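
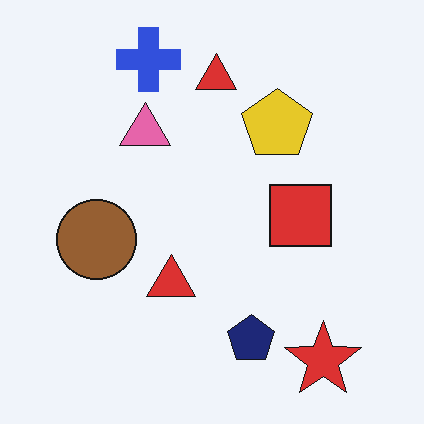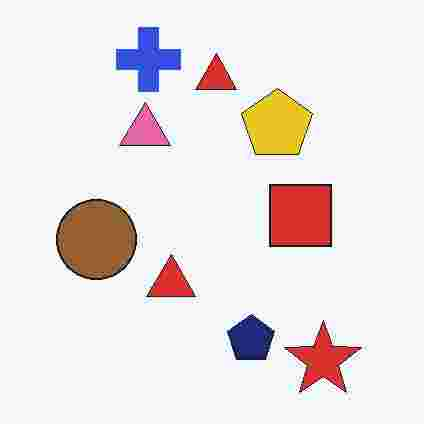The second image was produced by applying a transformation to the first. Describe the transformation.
The second image is the first degraded with heavy JPEG compression.

Blocky 8×8 compression artifacts appear around shape edges and the flat background shows ringing — characteristic JPEG degradation.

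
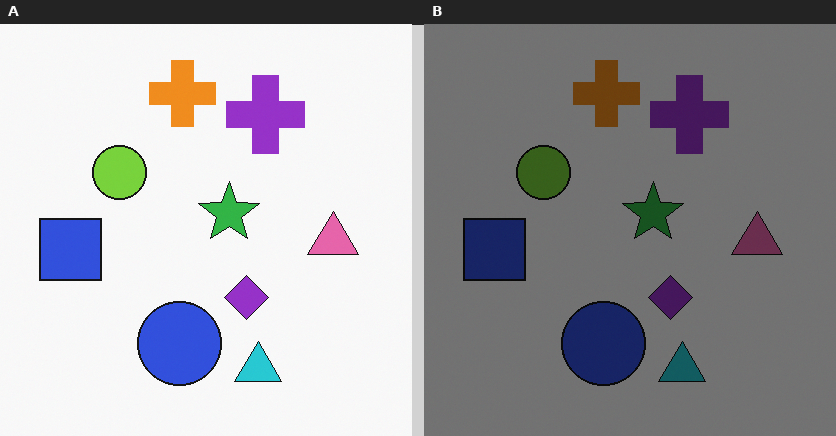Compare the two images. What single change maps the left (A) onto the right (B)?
The transformation is: noticeably darkened.

Every pixel — background and shapes alike — is uniformly darkened.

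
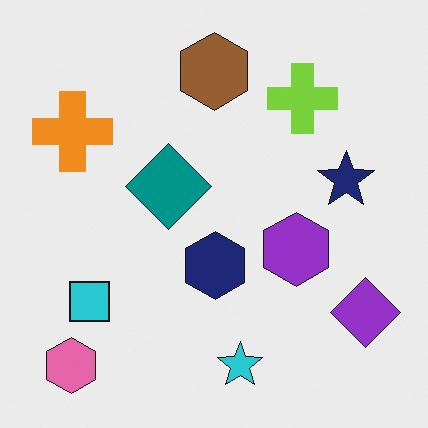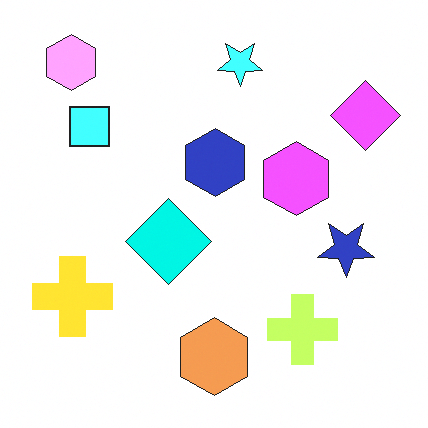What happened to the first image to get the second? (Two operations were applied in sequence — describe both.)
It was brightened a lot, then flipped vertically (top ↔ bottom).

Every pixel — background and shapes alike — is uniformly brightened. The cyan star is in the bottom of the first image and the top of the second — shapes on opposite sides of the horizontal midline have swapped in a mirror flip.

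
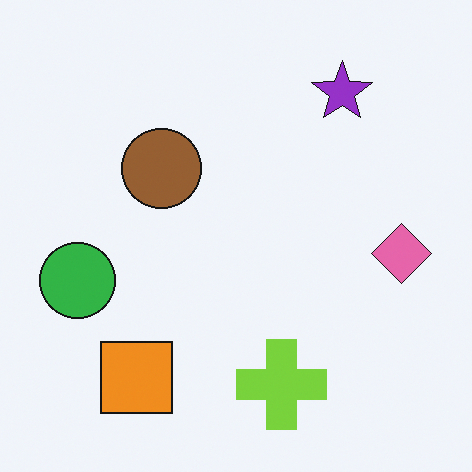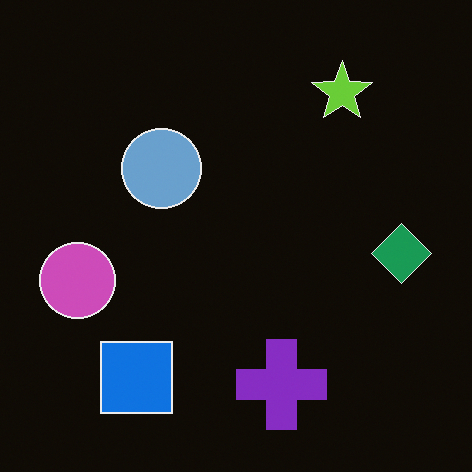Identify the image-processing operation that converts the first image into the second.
The transformation is: color-inverted (negative).

The light background has become dark and every shape's color is its complement — a photographic negative.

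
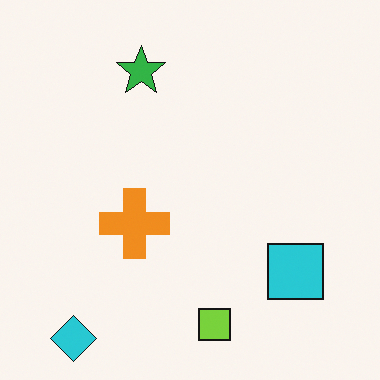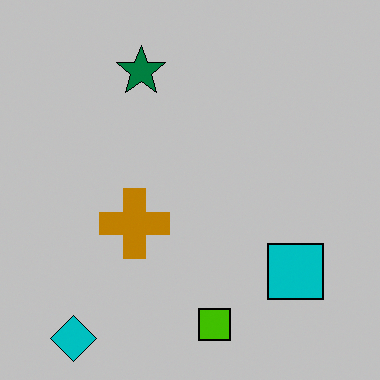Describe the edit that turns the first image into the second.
The transformation is: aggressively posterized.

Each flat color has snapped to a coarser quantized level — most visibly, the near-white background has dropped to a flat grey.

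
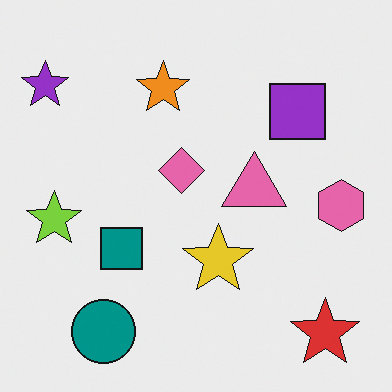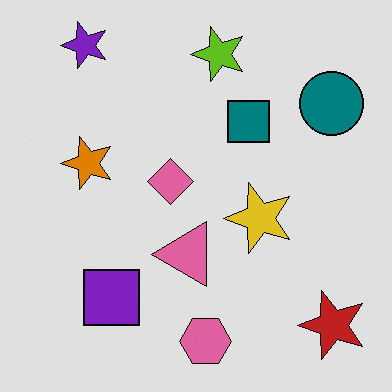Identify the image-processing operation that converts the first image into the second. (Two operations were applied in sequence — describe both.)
This is the original image posterized to a reduced palette, then transposed (reflected across the top-left ↔ bottom-right diagonal).

Each flat color has snapped to a coarser quantized level — most visibly, the near-white background has dropped to a flat grey. Shapes have swapped their row and column positions — what was in the top-right is now in the bottom-left — a diagonal reflection.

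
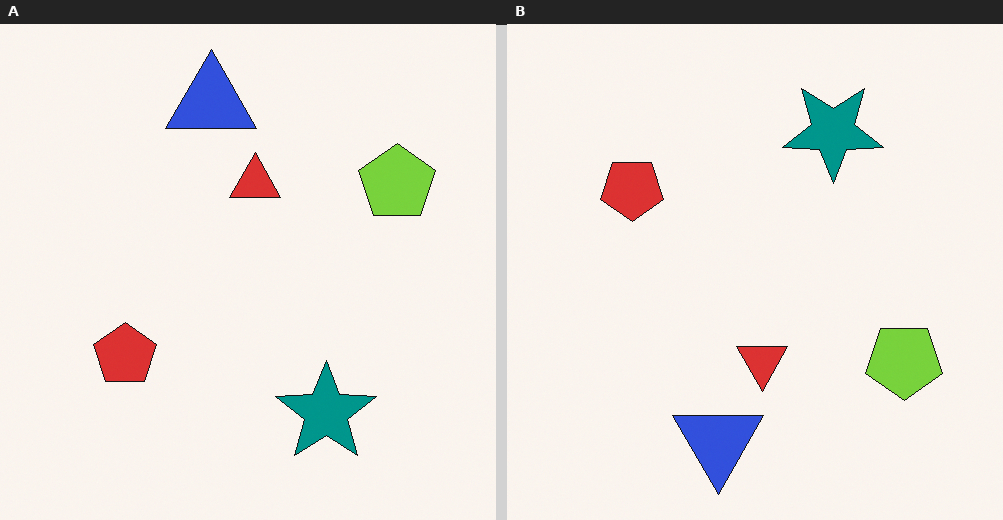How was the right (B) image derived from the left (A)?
The transformation is: flipped vertically (top ↔ bottom).

The blue triangle is in the top of the left (A) image and the bottom of the right (B) — shapes on opposite sides of the horizontal midline have swapped in a mirror flip.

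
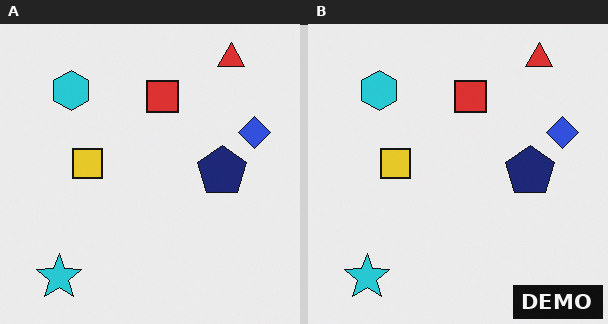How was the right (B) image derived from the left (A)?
The right (B) image is the left (A) watermarked with the text "DEMO" in the lower-right corner.

A dark label reading "DEMO" appears in the lower-right corner.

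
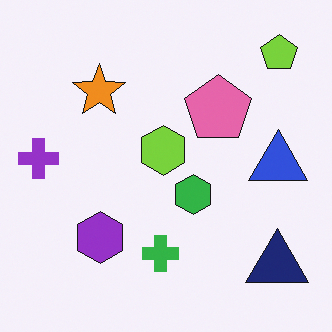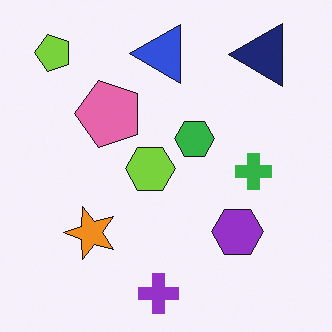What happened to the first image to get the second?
The image was rotated 90° counter-clockwise.

The lime pentagon sits in the top-right of the first image and the top-left of the second — consistent with a whole-image 90° counter-clockwise rotation.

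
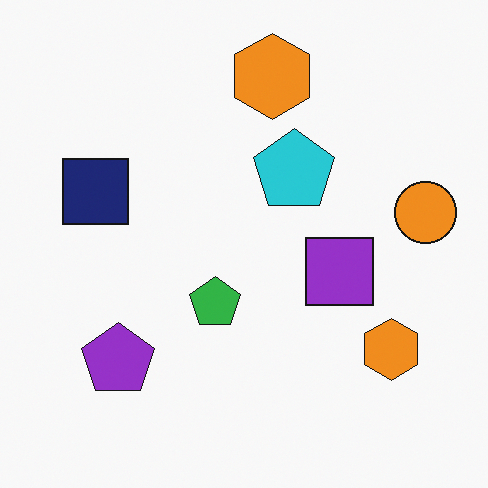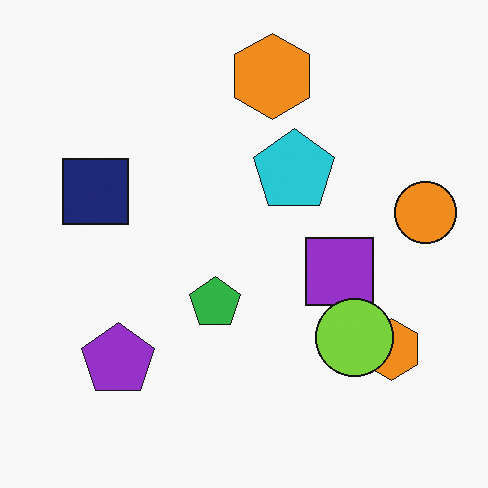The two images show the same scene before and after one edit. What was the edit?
This is the original image overlaid with an additional lime circle.

A lime circle appears in the second image that is absent from the first.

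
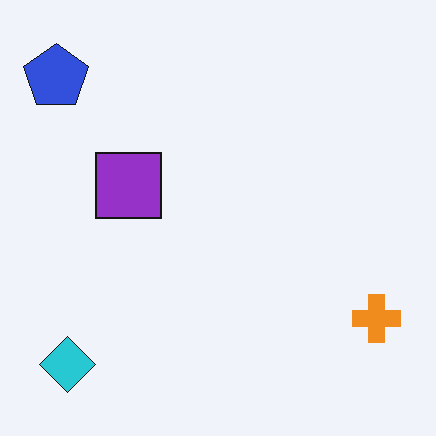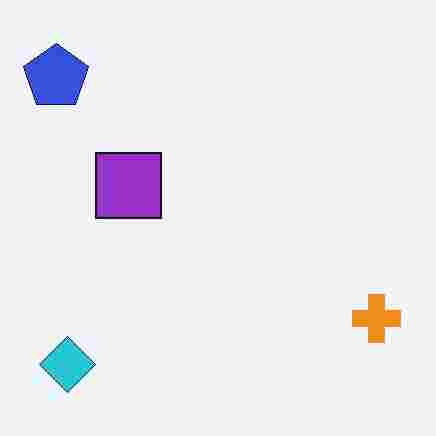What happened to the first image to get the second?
This is the original image heavily JPEG-compressed with obvious blocking artifacts.

Blocky 8×8 compression artifacts appear around shape edges and the flat background shows ringing — characteristic JPEG degradation.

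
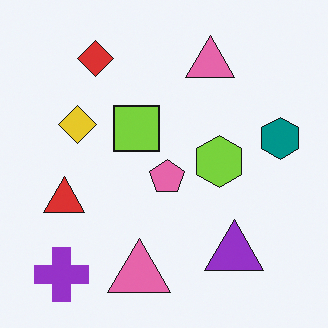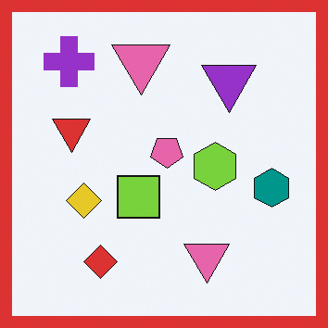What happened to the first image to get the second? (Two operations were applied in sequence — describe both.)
Flipped vertically (top ↔ bottom), then framed with a red border.

The purple cross is in the bottom-left of the first image and the top-left of the second — shapes on opposite sides of the horizontal midline have swapped in a mirror flip. A solid red frame runs around the edge of the second image, with the content slightly shrunk inside it.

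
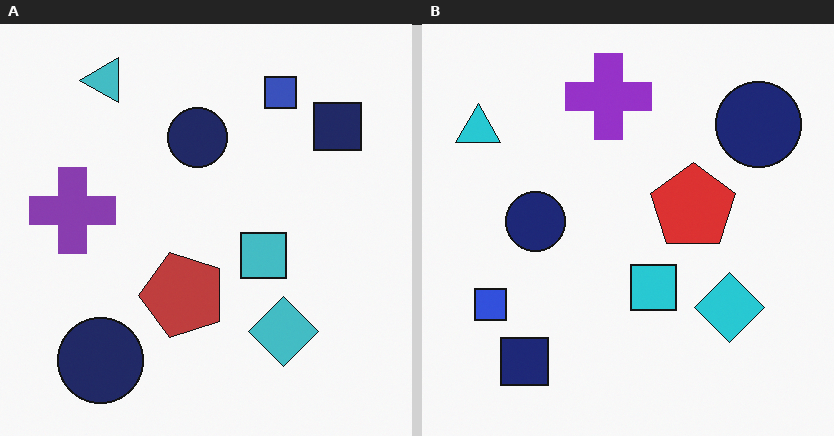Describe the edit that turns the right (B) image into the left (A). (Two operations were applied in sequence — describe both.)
The image was slightly desaturated, then transposed (reflected across the top-left ↔ bottom-right diagonal).

All colors are more muted and greyish — a global saturation change. Shapes have swapped their row and column positions — what was in the top-right is now in the bottom-left — a diagonal reflection.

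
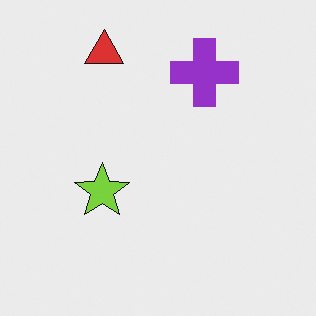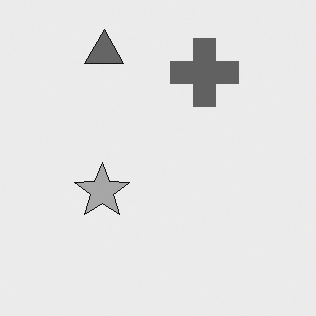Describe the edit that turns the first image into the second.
The image was converted to grayscale.

All color is removed — every shape is now a shade of grey.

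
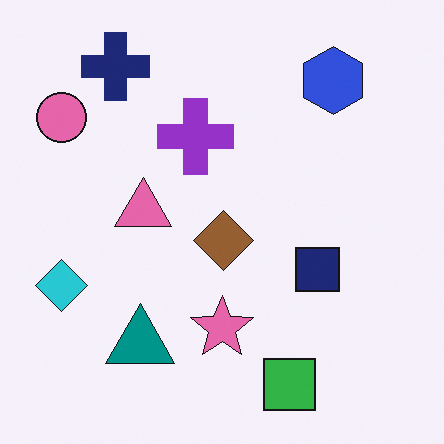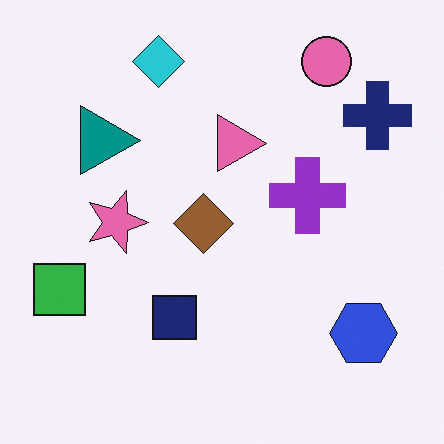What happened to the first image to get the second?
This is the original image rotated 90° clockwise.

The pink circle sits in the top-left of the first image and the top-right of the second — consistent with a whole-image 90° clockwise rotation.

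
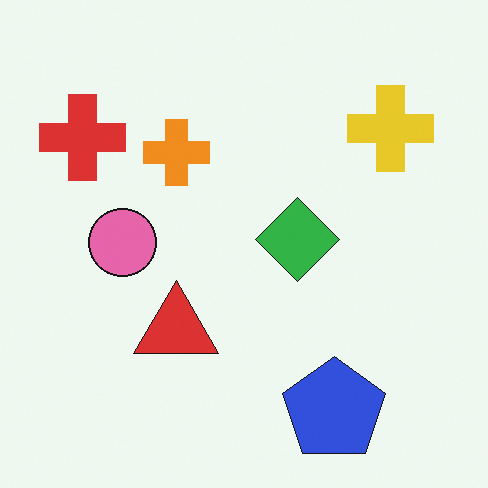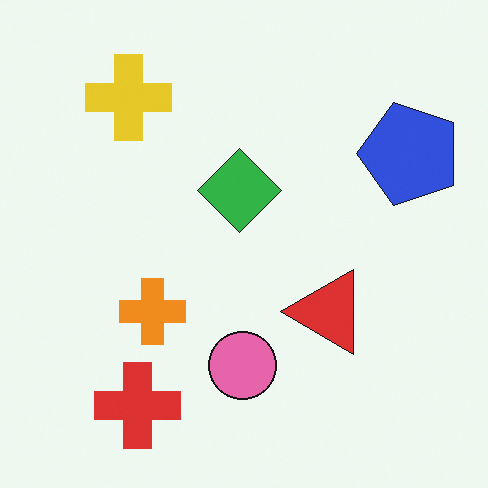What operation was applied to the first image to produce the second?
The second image is the first rotated 90° counter-clockwise.

The red cross sits in the top-left of the first image and the bottom-left of the second — consistent with a whole-image 90° counter-clockwise rotation.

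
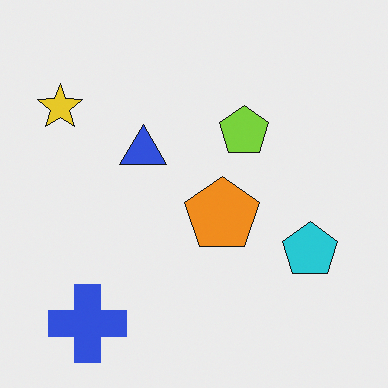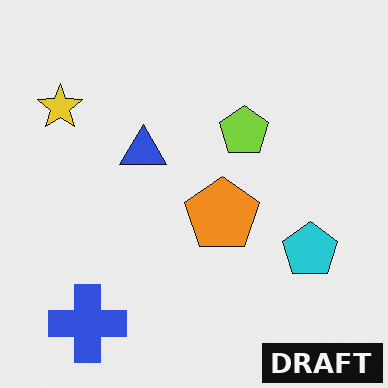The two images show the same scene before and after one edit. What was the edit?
The second image is the first watermarked with the text "DRAFT" in the lower-right corner.

A dark label reading "DRAFT" appears in the lower-right corner.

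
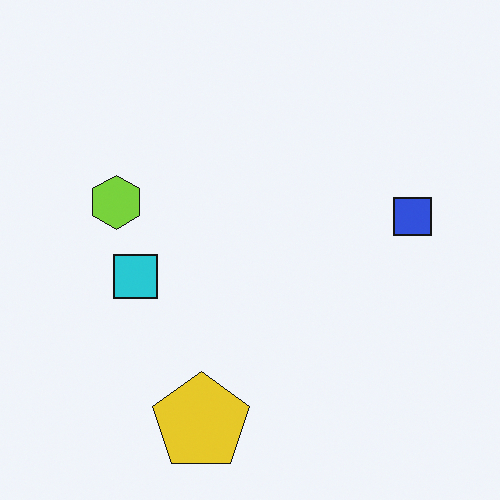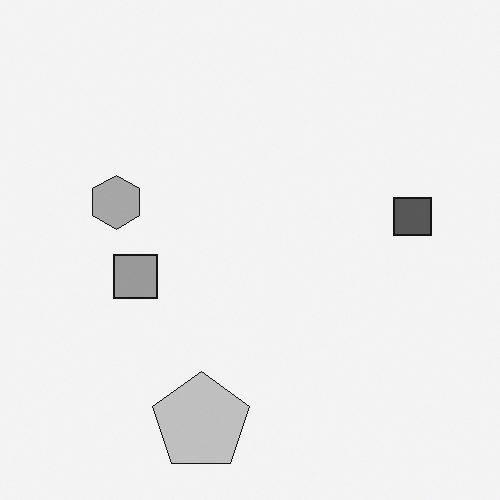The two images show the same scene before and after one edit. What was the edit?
This is the original image converted to grayscale.

All color is removed — every shape is now a shade of grey.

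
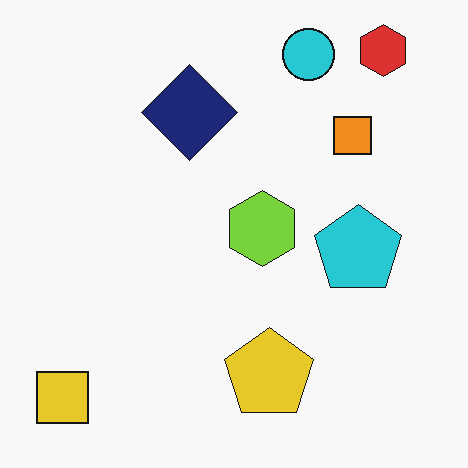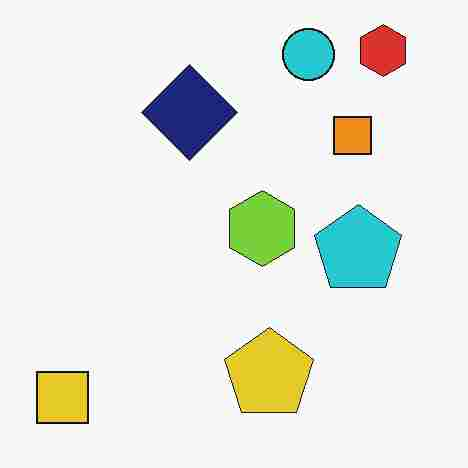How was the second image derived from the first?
The image was degraded with heavy JPEG compression.

Blocky 8×8 compression artifacts appear around shape edges and the flat background shows ringing — characteristic JPEG degradation.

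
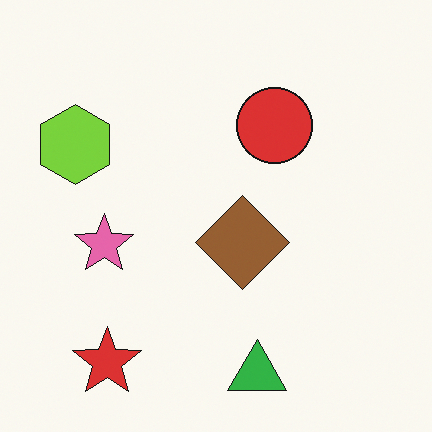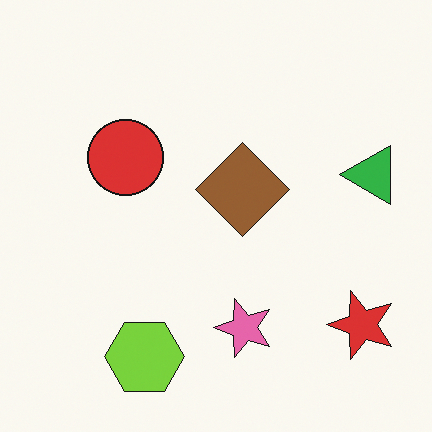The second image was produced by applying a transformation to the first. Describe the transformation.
The transformation is: rotated 90° counter-clockwise.

The red star sits in the bottom-left of the first image and the bottom-right of the second — consistent with a whole-image 90° counter-clockwise rotation.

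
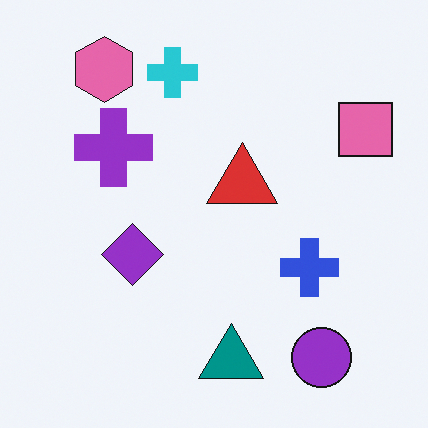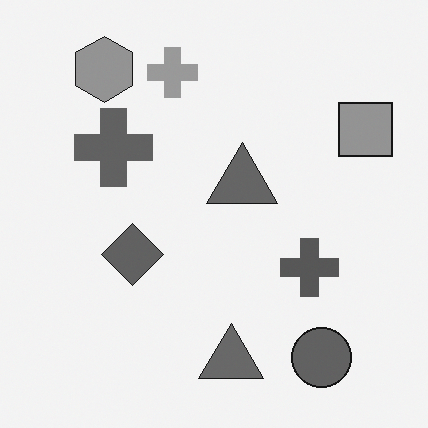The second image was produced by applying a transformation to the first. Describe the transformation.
The image was converted to grayscale.

All color is removed — every shape is now a shade of grey.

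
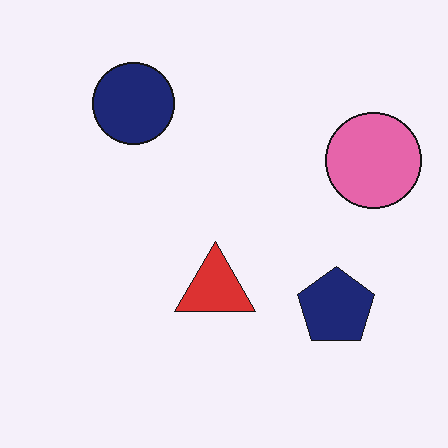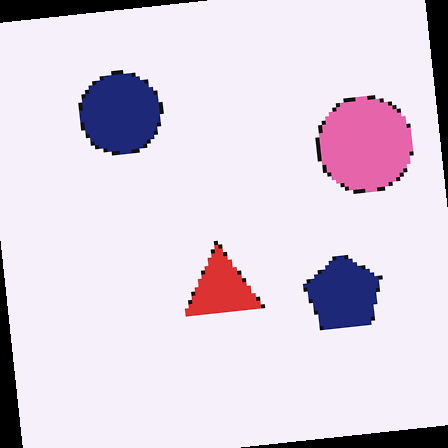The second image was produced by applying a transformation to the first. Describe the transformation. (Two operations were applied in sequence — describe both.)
This is the original image lightly pixelated (a mild mosaic effect), then rotated counter-clockwise by a small amount.

Shapes are reduced to large square blocks; fine edges and outlines are lost — a downscale-then-upscale (mosaic) effect. Every shape is tilted by the same angle and the image corners show triangular fill wedges — a whole-image rotation by a non-right angle.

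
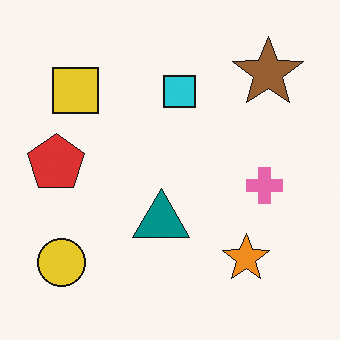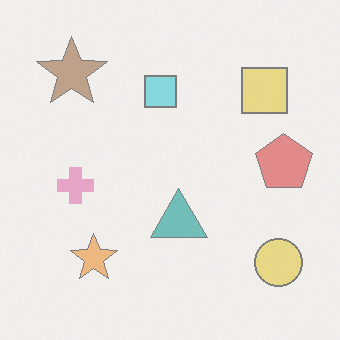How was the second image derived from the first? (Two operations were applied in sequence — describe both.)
The second image is the first flipped horizontally (left ↔ right), then washed out (contrast reduced).

The red pentagon is in the left of the first image and the right of the second — shapes on opposite sides of the vertical midline have swapped in a mirror flip. Tones are pushed toward mid-grey across the whole image — a global contrast change.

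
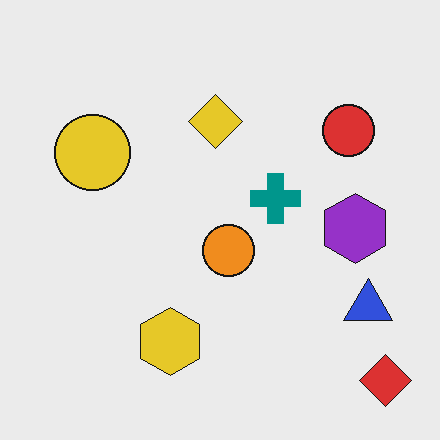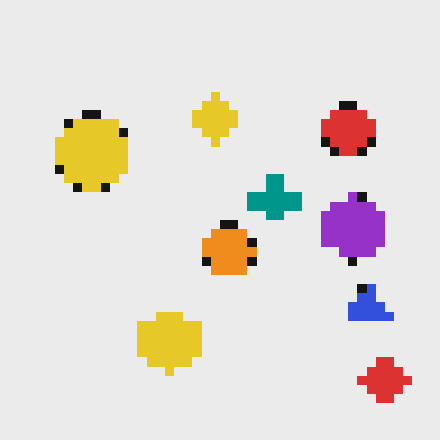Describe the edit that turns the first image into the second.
Heavily pixelated into large blocks.

Shapes are reduced to large square blocks; fine edges and outlines are lost — a downscale-then-upscale (mosaic) effect.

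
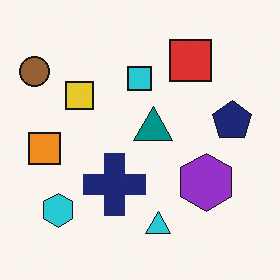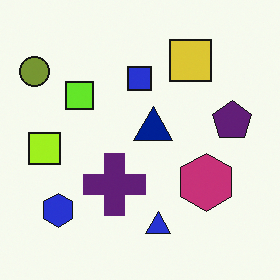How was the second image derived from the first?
Hue-shifted slightly.

Every shape's color has rotated by the same amount around the hue wheel — a uniform hue shift.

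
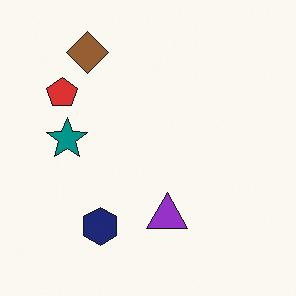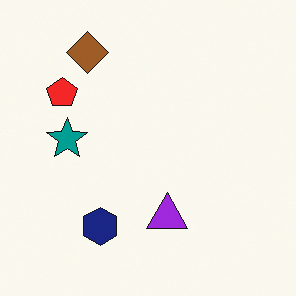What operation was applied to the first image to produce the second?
It was slightly oversaturated.

All colors are more vivid — a global saturation change.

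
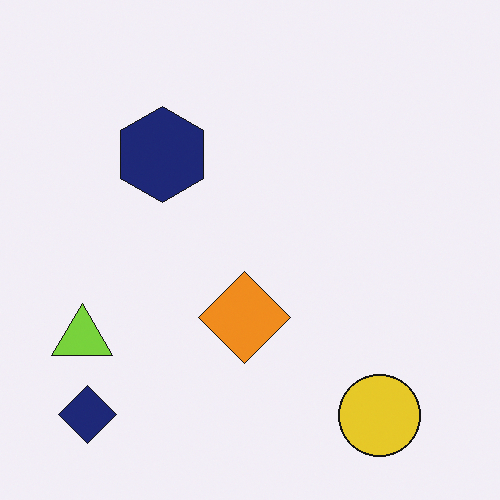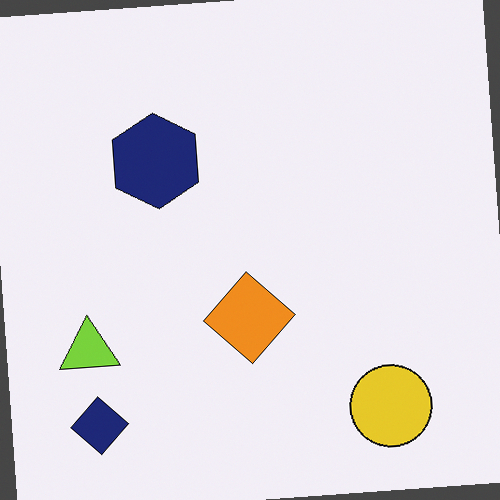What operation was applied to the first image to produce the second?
This is the original image rotated counter-clockwise by a few degrees.

Every shape is tilted by the same angle and the image corners show triangular fill wedges — a whole-image rotation by a non-right angle.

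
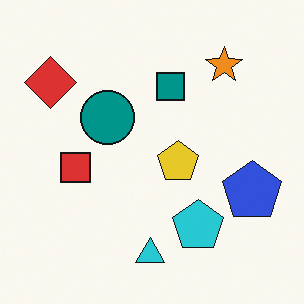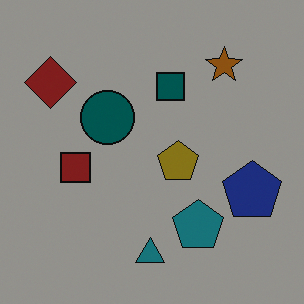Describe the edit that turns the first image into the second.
Noticeably darkened.

Every pixel — background and shapes alike — is uniformly darkened.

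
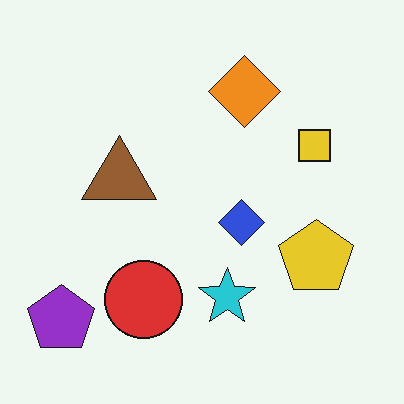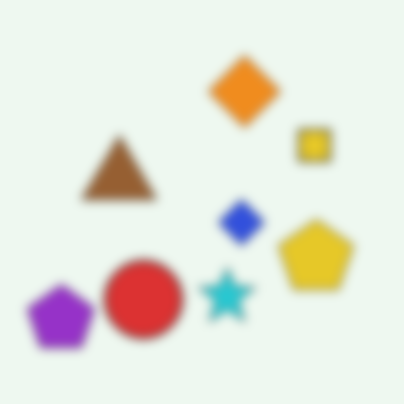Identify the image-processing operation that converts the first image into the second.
It was strongly gaussian-blurred.

Shape edges and outlines are uniformly softened across the whole image.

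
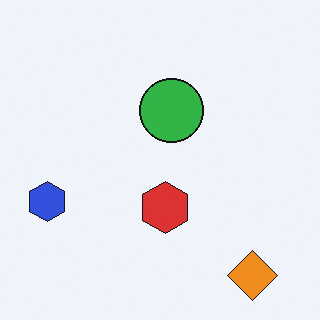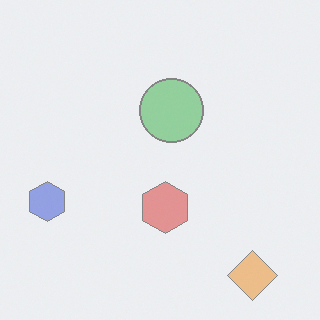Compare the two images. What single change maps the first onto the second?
Given much lower contrast.

Tones are pushed toward mid-grey across the whole image — a global contrast change.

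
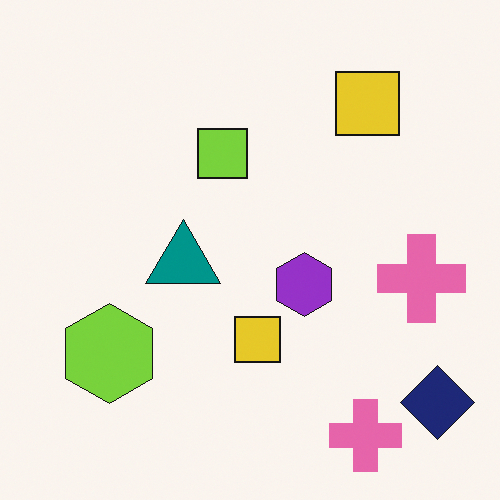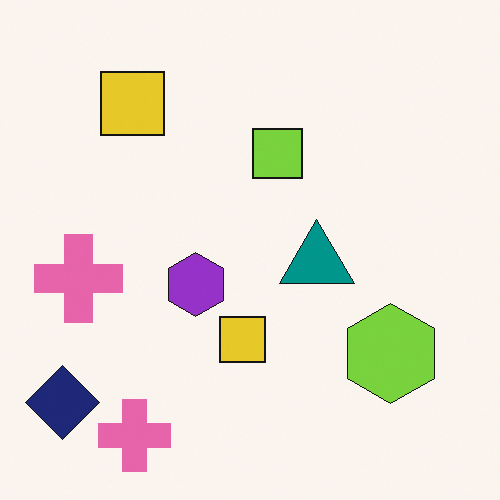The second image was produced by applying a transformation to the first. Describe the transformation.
It was flipped horizontally (left ↔ right).

The navy diamond is in the bottom-right of the first image and the bottom-left of the second — shapes on opposite sides of the vertical midline have swapped in a mirror flip.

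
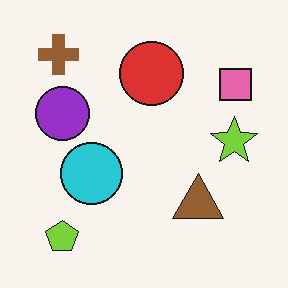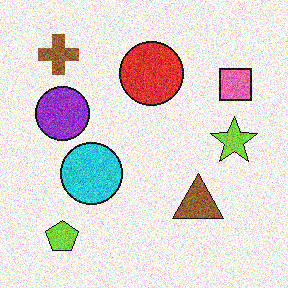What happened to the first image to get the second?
The second image is the first degraded with strong gaussian noise.

Random speckle covers the whole image, including the flat background.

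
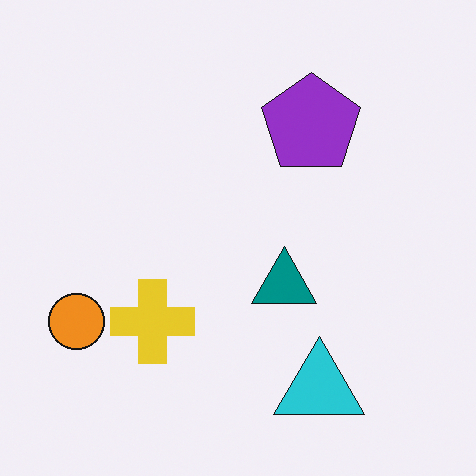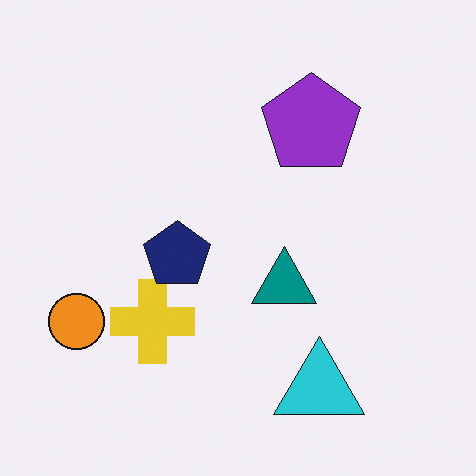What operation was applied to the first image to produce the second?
The image was overlaid with an additional navy pentagon.

A navy pentagon appears in the second image that is absent from the first.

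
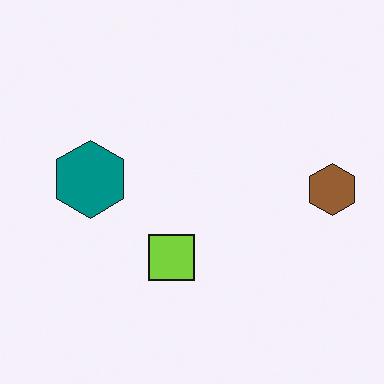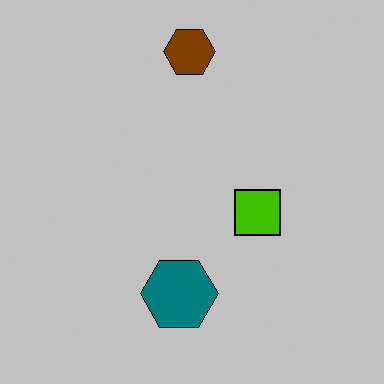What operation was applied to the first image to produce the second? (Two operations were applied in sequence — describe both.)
The second image is the first rotated 90° counter-clockwise, then heavily posterized to just a handful of flat colors.

The brown hexagon sits in the right of the first image and the top of the second — consistent with a whole-image 90° counter-clockwise rotation. Each flat color has snapped to a coarser quantized level — most visibly, the near-white background has dropped to a flat grey.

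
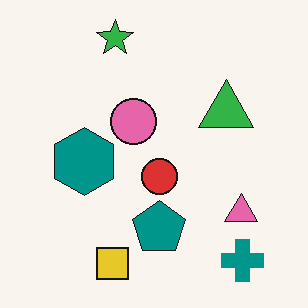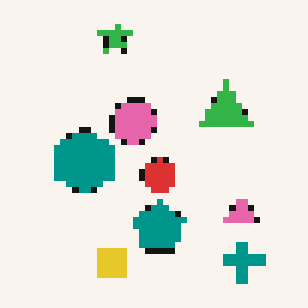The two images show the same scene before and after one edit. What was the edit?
The transformation is: pixelated into visible square blocks.

Shapes are reduced to large square blocks; fine edges and outlines are lost — a downscale-then-upscale (mosaic) effect.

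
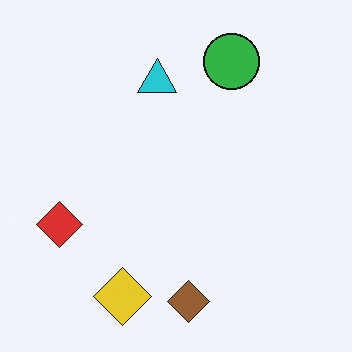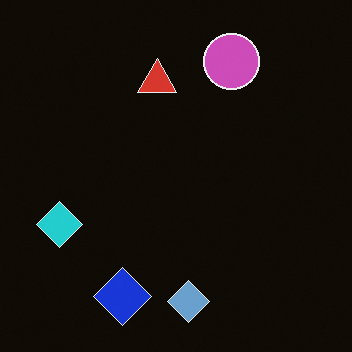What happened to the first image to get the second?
The transformation is: color-inverted (negative).

The light background has become dark and every shape's color is its complement — a photographic negative.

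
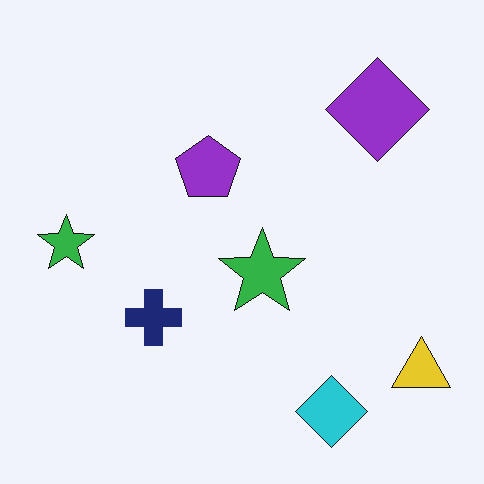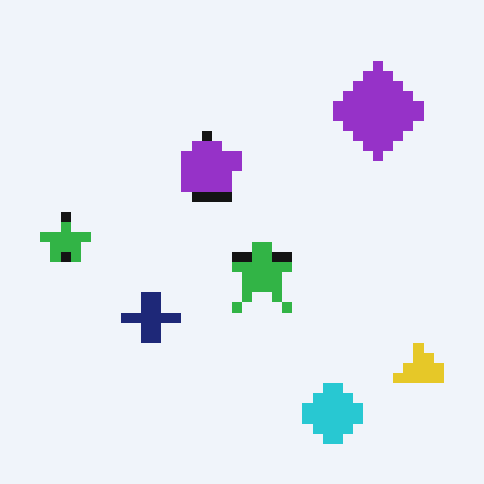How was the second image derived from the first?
The transformation is: heavily pixelated into large blocks.

Shapes are reduced to large square blocks; fine edges and outlines are lost — a downscale-then-upscale (mosaic) effect.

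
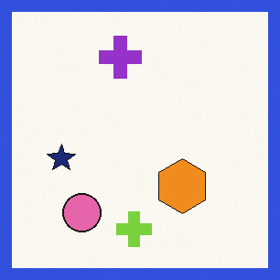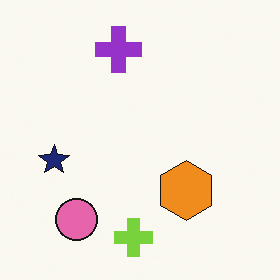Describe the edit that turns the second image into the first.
The image was framed with a blue border.

A solid blue frame runs around the edge of the first image, with the content slightly shrunk inside it.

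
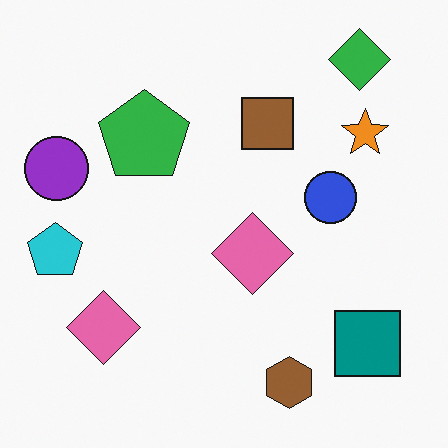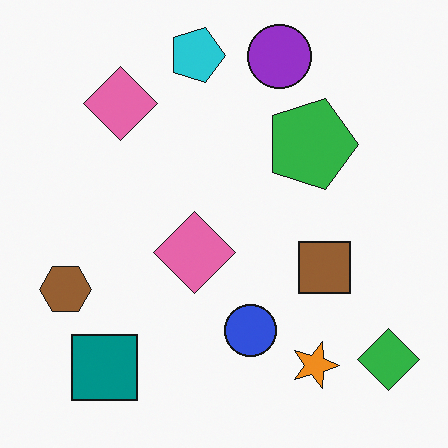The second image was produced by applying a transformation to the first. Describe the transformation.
The image was rotated 90° clockwise.

The green diamond sits in the top-right of the first image and the bottom-right of the second — consistent with a whole-image 90° clockwise rotation.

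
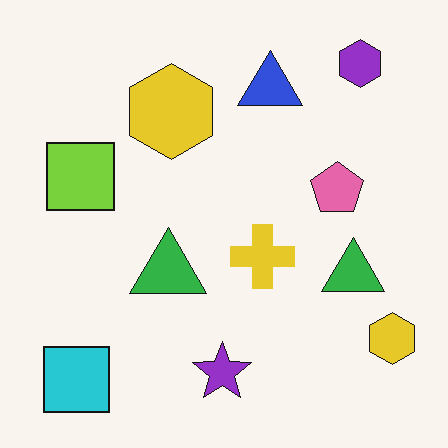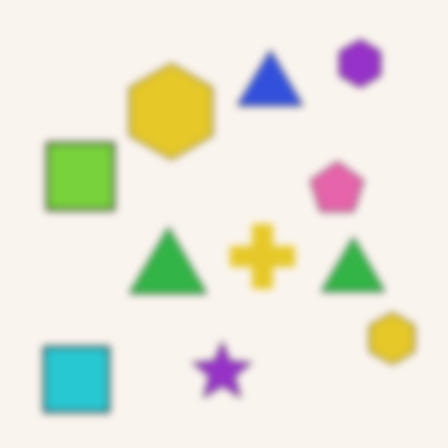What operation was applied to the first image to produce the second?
Moderately blurred.

Shape edges and outlines are uniformly softened across the whole image.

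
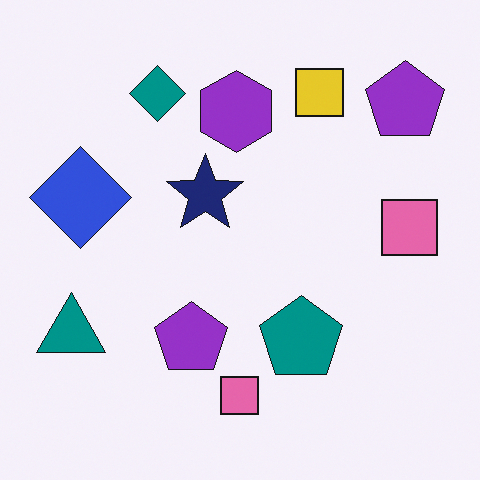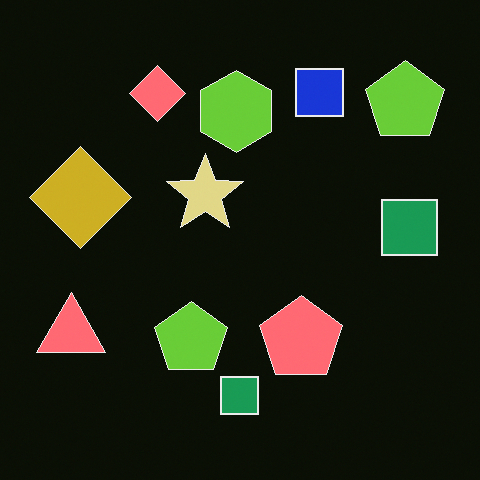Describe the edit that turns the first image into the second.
Color-inverted (negative).

The light background has become dark and every shape's color is its complement — a photographic negative.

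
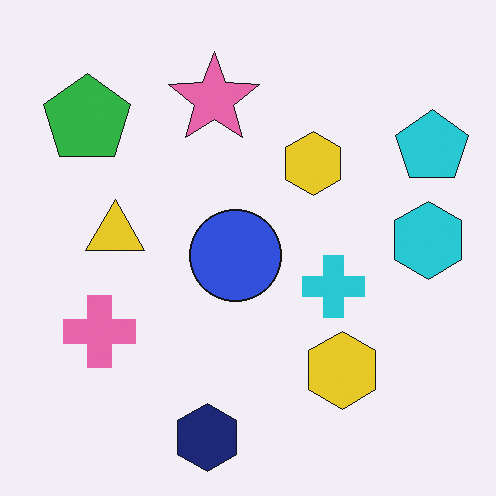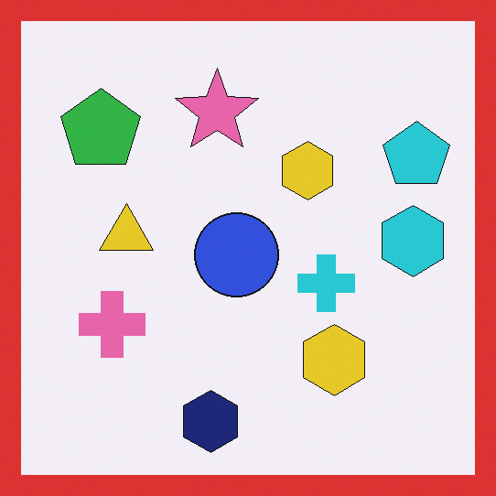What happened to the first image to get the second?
It was framed with a red border.

A solid red frame runs around the edge of the second image, with the content slightly shrunk inside it.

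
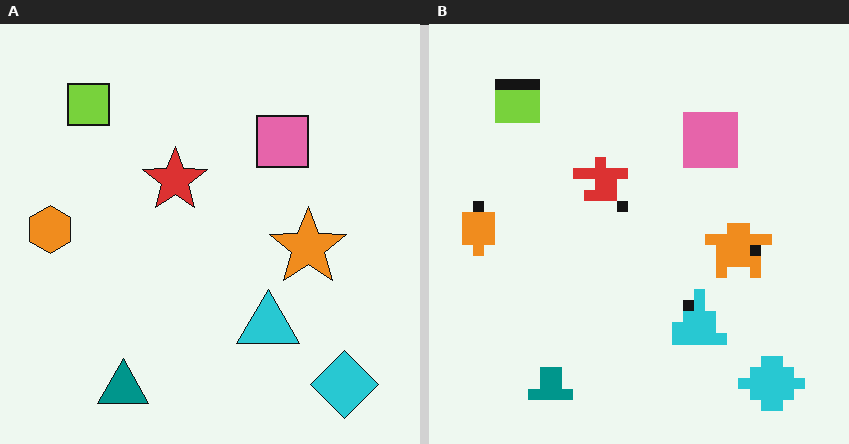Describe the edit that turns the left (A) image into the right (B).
The transformation is: coarsely pixelated.

Shapes are reduced to large square blocks; fine edges and outlines are lost — a downscale-then-upscale (mosaic) effect.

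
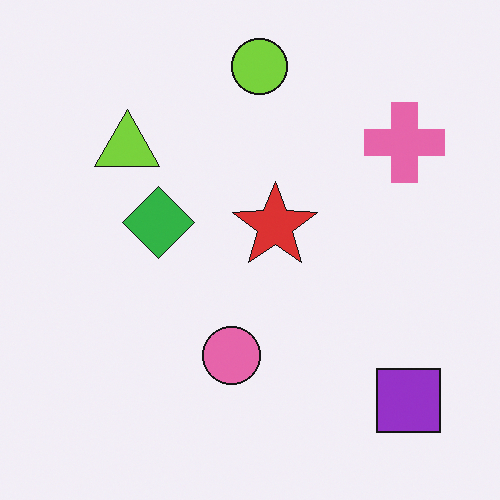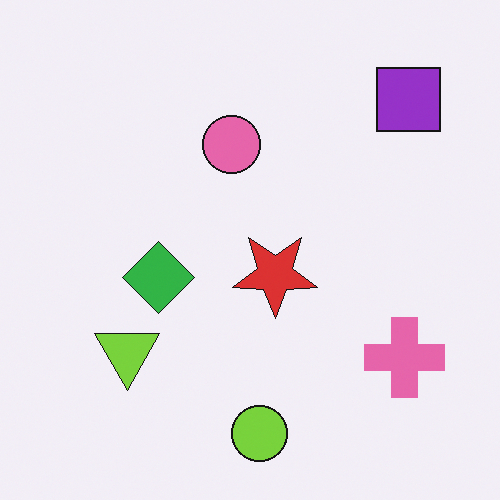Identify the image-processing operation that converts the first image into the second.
This is the original image flipped vertically (top ↔ bottom).

The lime circle is in the top of the first image and the bottom of the second — shapes on opposite sides of the horizontal midline have swapped in a mirror flip.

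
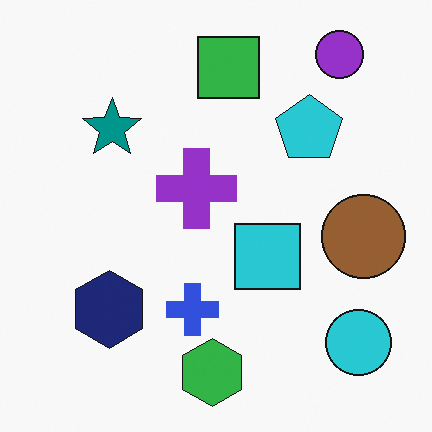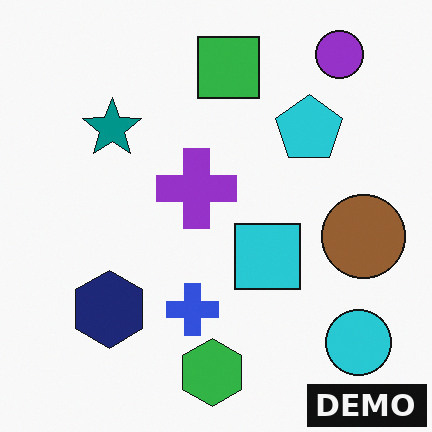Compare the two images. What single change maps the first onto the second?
The transformation is: watermarked with the text "DEMO" in the lower-right corner.

A dark label reading "DEMO" appears in the lower-right corner.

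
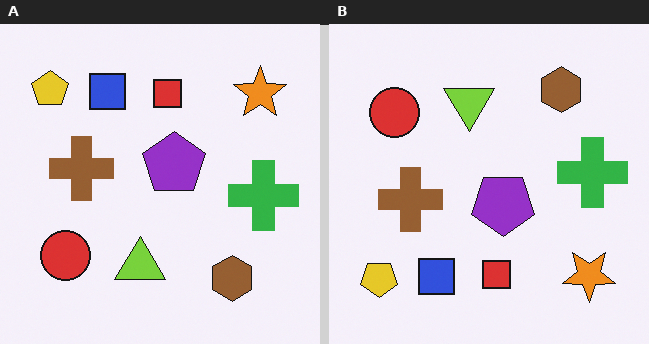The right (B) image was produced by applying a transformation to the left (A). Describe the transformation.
The right (B) image is the left (A) flipped vertically (top ↔ bottom).

The yellow pentagon is in the top-left of the left (A) image and the bottom-left of the right (B) — shapes on opposite sides of the horizontal midline have swapped in a mirror flip.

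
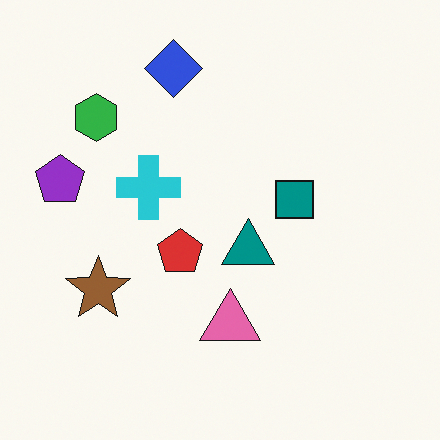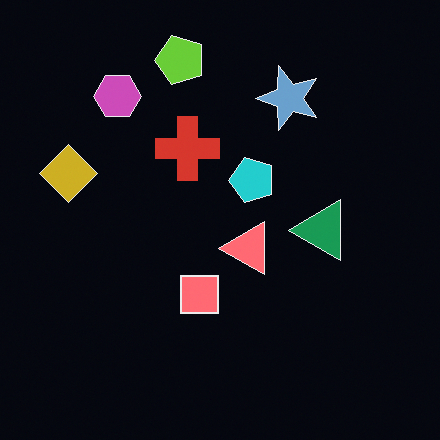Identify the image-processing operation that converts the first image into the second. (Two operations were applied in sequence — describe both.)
It was transposed (reflected across the top-left ↔ bottom-right diagonal), then color-inverted (negative).

Shapes have swapped their row and column positions — what was in the top-right is now in the bottom-left — a diagonal reflection. The light background has become dark and every shape's color is its complement — a photographic negative.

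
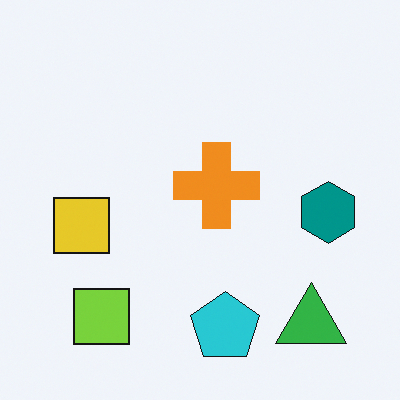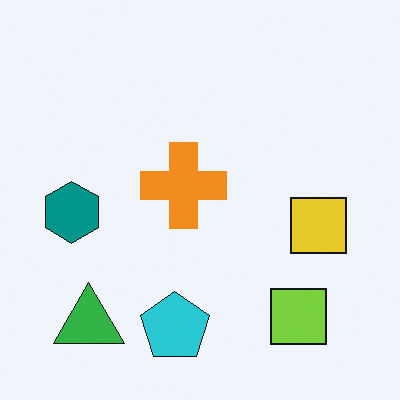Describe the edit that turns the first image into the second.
The second image is the first flipped horizontally (left ↔ right).

The teal hexagon is in the right of the first image and the left of the second — shapes on opposite sides of the vertical midline have swapped in a mirror flip.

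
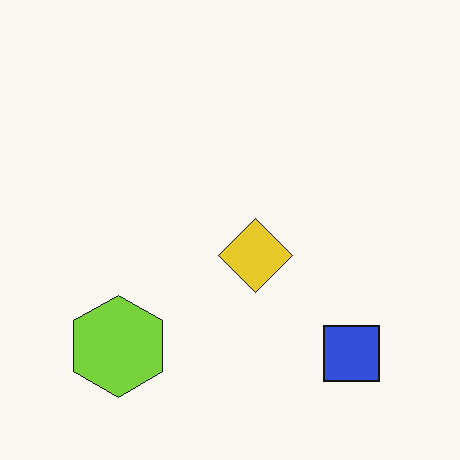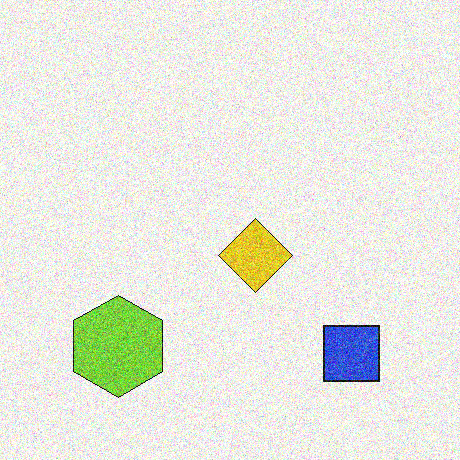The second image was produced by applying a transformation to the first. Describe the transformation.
Degraded with strong gaussian noise.

Random speckle covers the whole image, including the flat background.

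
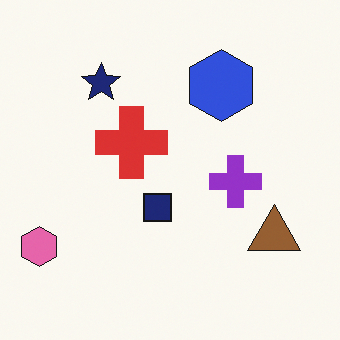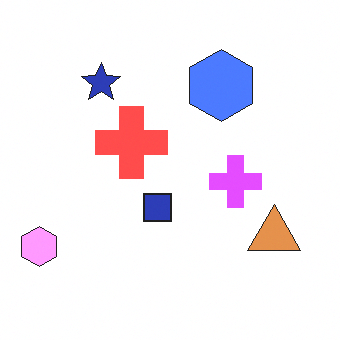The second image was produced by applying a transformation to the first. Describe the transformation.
Brightened a lot.

Every pixel — background and shapes alike — is uniformly brightened.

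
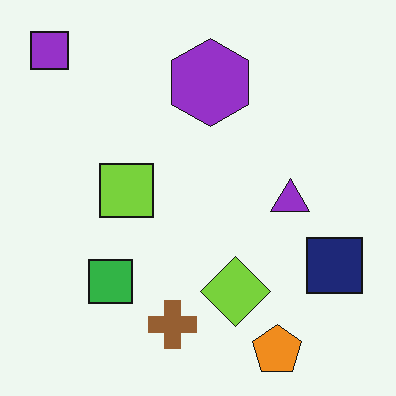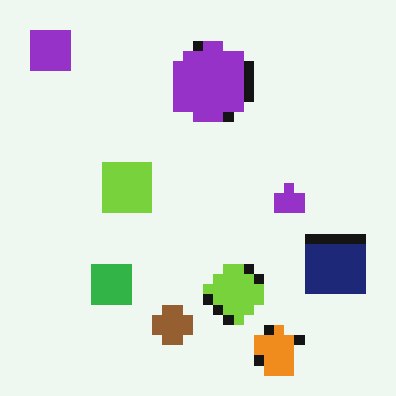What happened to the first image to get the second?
This is the original image coarsely pixelated.

Shapes are reduced to large square blocks; fine edges and outlines are lost — a downscale-then-upscale (mosaic) effect.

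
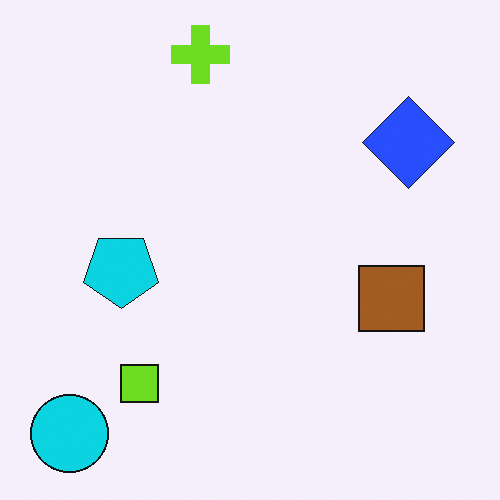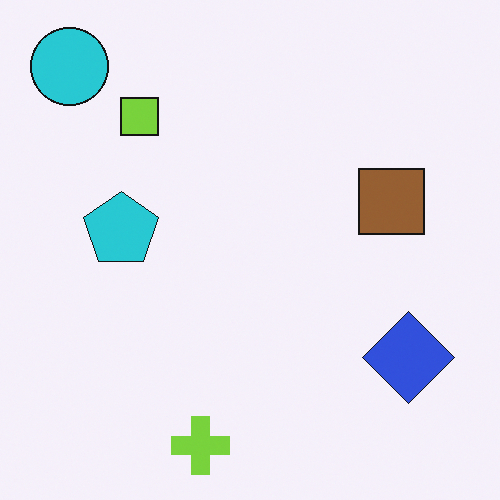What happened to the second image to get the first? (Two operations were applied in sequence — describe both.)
Flipped vertically (top ↔ bottom), then slightly oversaturated.

The lime cross is in the bottom of the second image and the top of the first — shapes on opposite sides of the horizontal midline have swapped in a mirror flip. All colors are more vivid — a global saturation change.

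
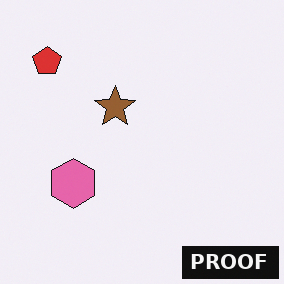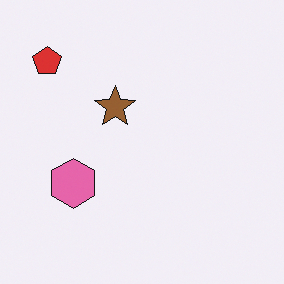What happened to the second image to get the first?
The image was watermarked with the text "PROOF" in the lower-right corner.

A dark label reading "PROOF" appears in the lower-right corner.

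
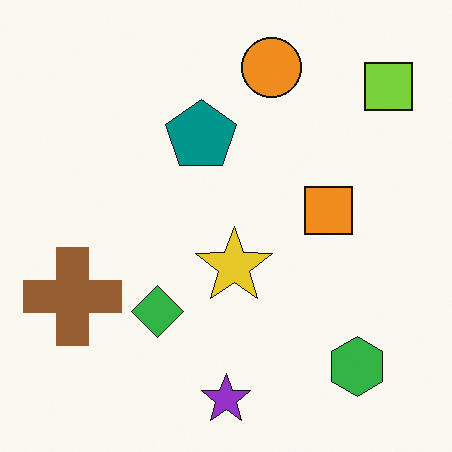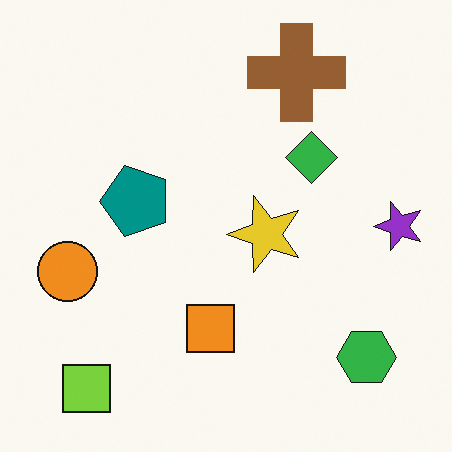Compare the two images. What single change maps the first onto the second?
The transformation is: transposed (reflected across the top-left ↔ bottom-right diagonal).

Shapes have swapped their row and column positions — what was in the top-right is now in the bottom-left — a diagonal reflection.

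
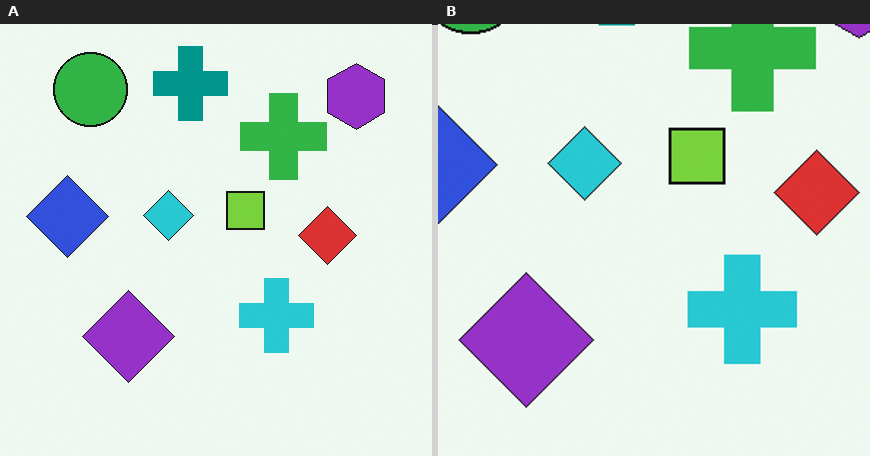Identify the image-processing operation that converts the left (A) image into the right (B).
Cropped to a modestly smaller region and rescaled.

The visible shapes are larger and the field of view is narrower; shapes near the original edges may be partly or wholly outside the frame — a crop-and-rescale.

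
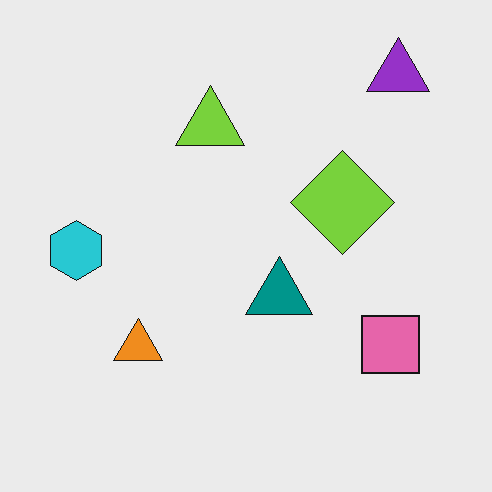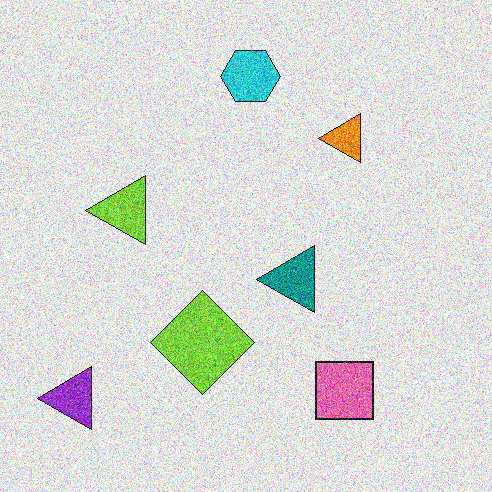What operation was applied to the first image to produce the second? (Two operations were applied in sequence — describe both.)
The second image is the first transposed (reflected across the top-left ↔ bottom-right diagonal), then degraded with strong gaussian noise.

Shapes have swapped their row and column positions — what was in the top-right is now in the bottom-left — a diagonal reflection. Random speckle covers the whole image, including the flat background.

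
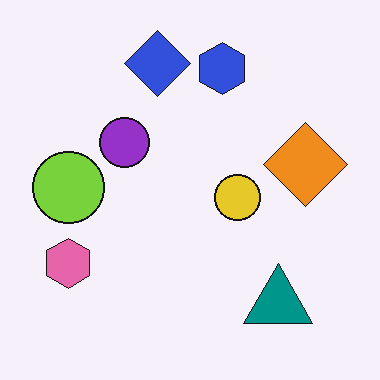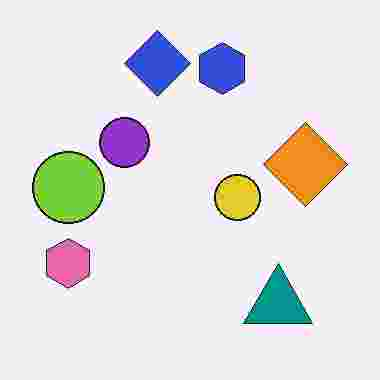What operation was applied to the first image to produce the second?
This is the original image heavily JPEG-compressed with obvious blocking artifacts.

Blocky 8×8 compression artifacts appear around shape edges and the flat background shows ringing — characteristic JPEG degradation.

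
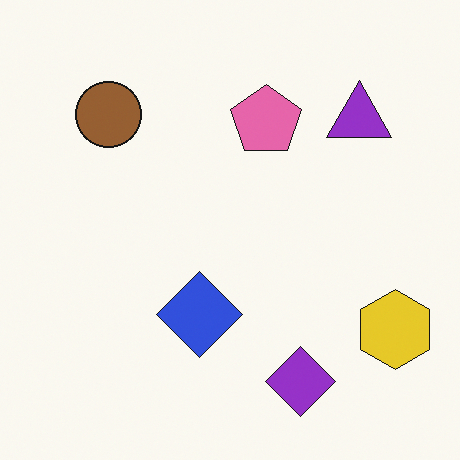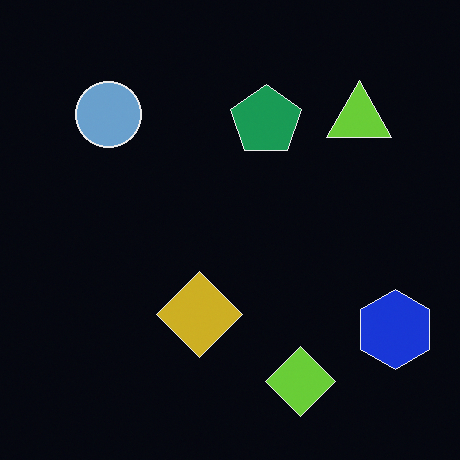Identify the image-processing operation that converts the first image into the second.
The second image is the first color-inverted (negative).

The light background has become dark and every shape's color is its complement — a photographic negative.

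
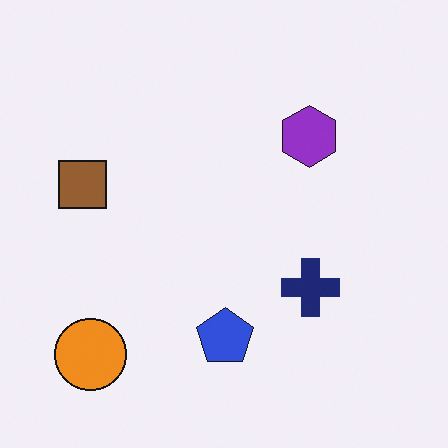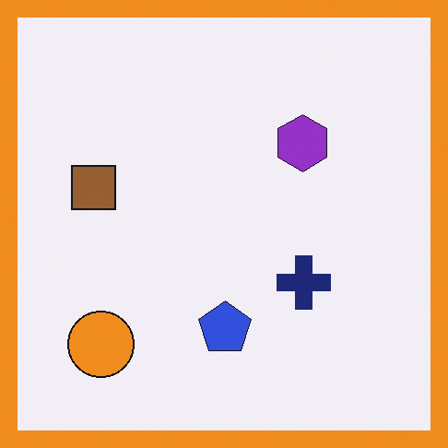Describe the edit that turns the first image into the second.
It was framed with a orange border.

A solid orange frame runs around the edge of the second image, with the content slightly shrunk inside it.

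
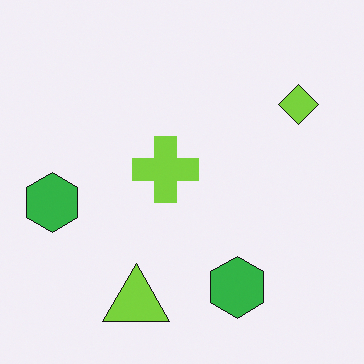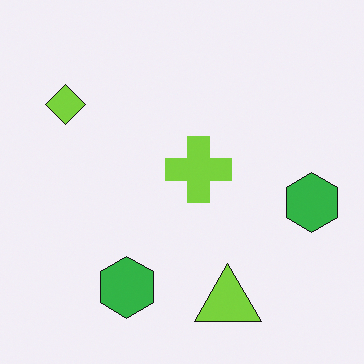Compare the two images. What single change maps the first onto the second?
This is the original image flipped horizontally (left ↔ right).

The lime diamond is in the top-right of the first image and the top-left of the second — shapes on opposite sides of the vertical midline have swapped in a mirror flip.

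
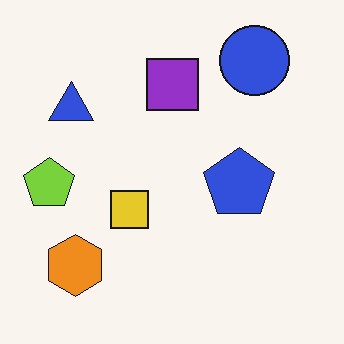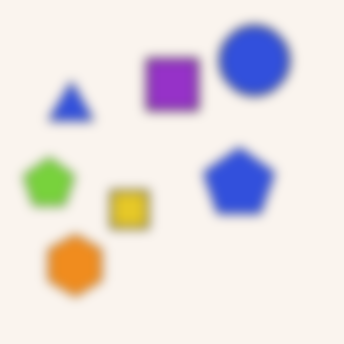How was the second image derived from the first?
The transformation is: strongly gaussian-blurred.

Shape edges and outlines are uniformly softened across the whole image.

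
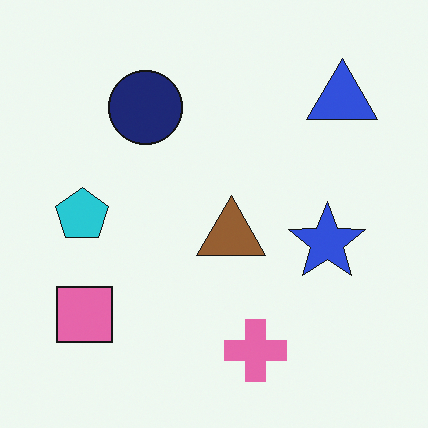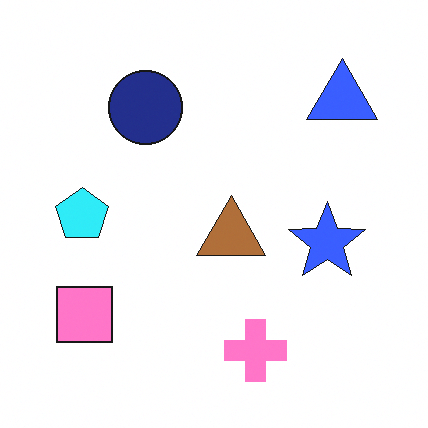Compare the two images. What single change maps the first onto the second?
This is the original image brightened a little.

Every pixel — background and shapes alike — is uniformly brightened.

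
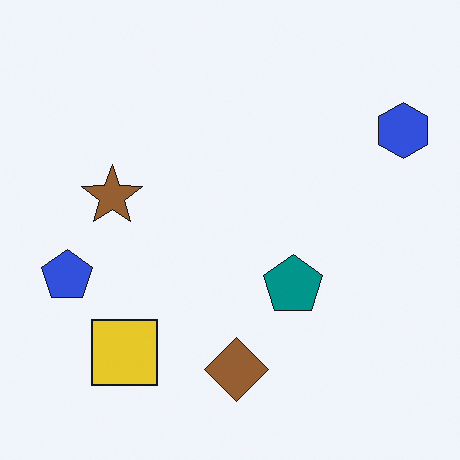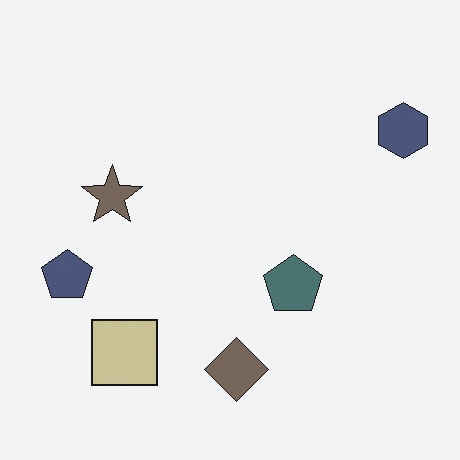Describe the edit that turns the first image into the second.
It was made much more muted (saturation change).

All colors are more muted and greyish — a global saturation change.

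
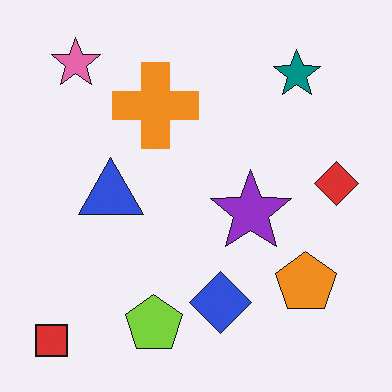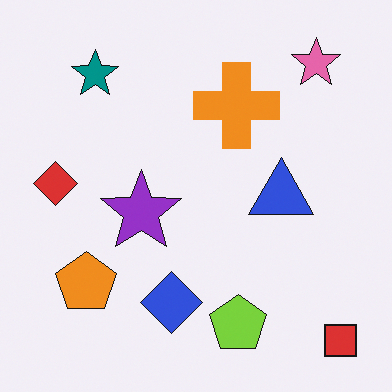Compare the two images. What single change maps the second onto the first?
Flipped horizontally (left ↔ right).

The red square is in the bottom-right of the second image and the bottom-left of the first — shapes on opposite sides of the vertical midline have swapped in a mirror flip.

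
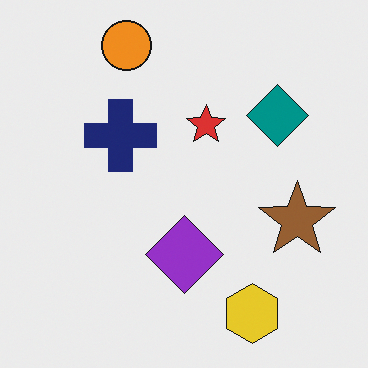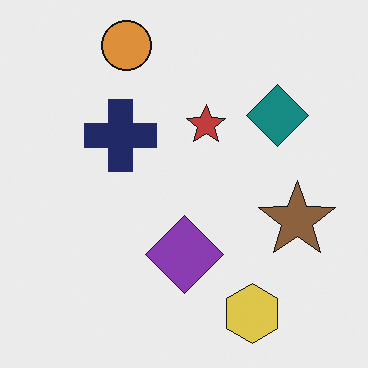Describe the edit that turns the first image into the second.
Slightly desaturated.

All colors are more muted and greyish — a global saturation change.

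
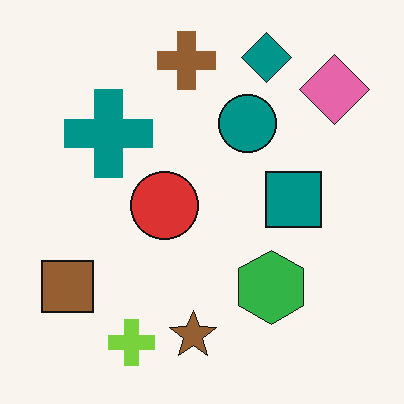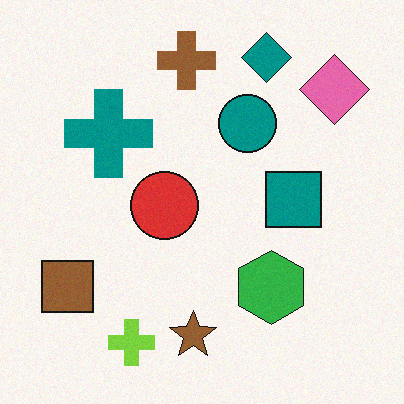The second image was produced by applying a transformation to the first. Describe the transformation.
The second image is the first degraded with subtle gaussian noise.

Random speckle covers the whole image, including the flat background.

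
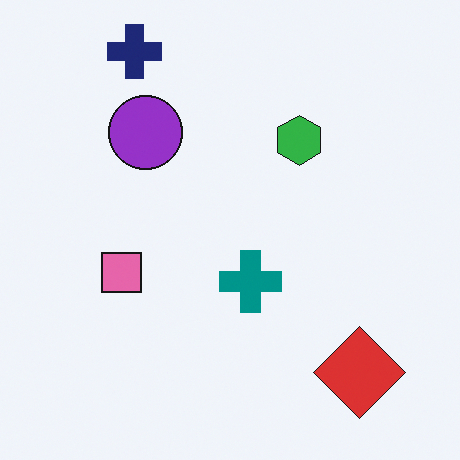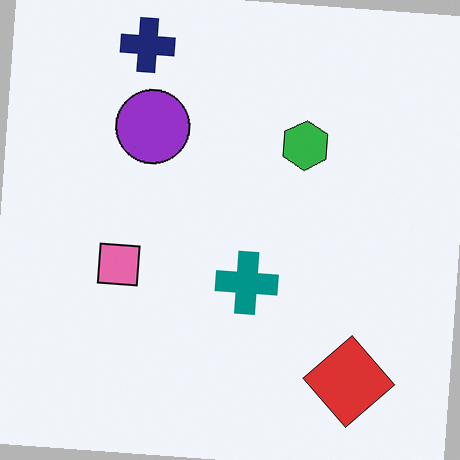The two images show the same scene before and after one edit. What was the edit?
It was rotated clockwise by a few degrees.

Every shape is tilted by the same angle and the image corners show triangular fill wedges — a whole-image rotation by a non-right angle.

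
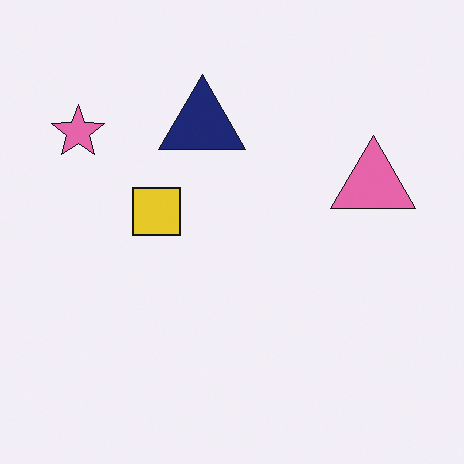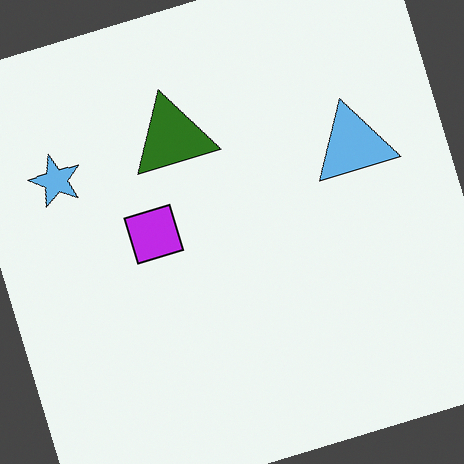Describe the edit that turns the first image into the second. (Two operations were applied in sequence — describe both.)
This is the original image hue-shifted through roughly half the color wheel, then rotated counter-clockwise by a clearly visible amount.

Every shape's color has rotated by the same amount around the hue wheel — a uniform hue shift. Every shape is tilted by the same angle and the image corners show triangular fill wedges — a whole-image rotation by a non-right angle.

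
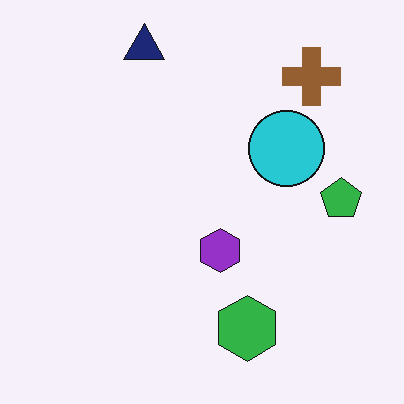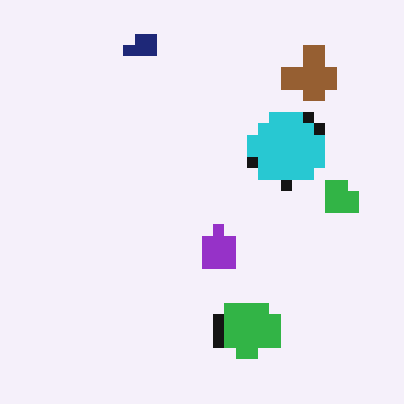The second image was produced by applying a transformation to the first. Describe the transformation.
The second image is the first heavily pixelated into large blocks.

Shapes are reduced to large square blocks; fine edges and outlines are lost — a downscale-then-upscale (mosaic) effect.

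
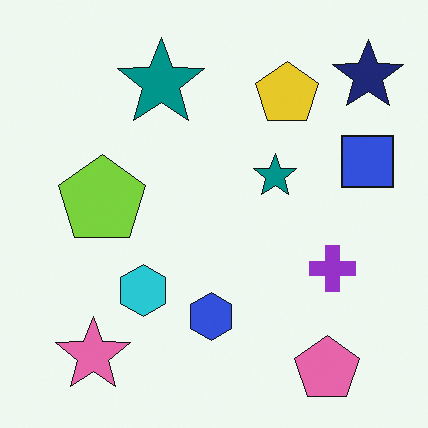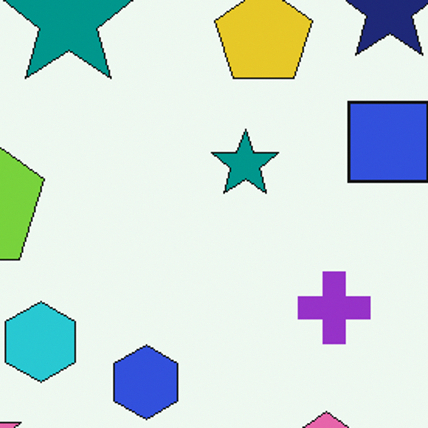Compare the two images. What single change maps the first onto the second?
The second image is the first cropped slightly and scaled back up.

The visible shapes are larger and the field of view is narrower; shapes near the original edges may be partly or wholly outside the frame — a crop-and-rescale.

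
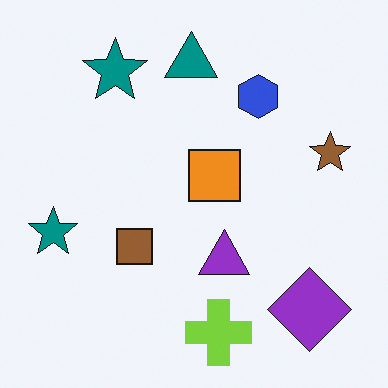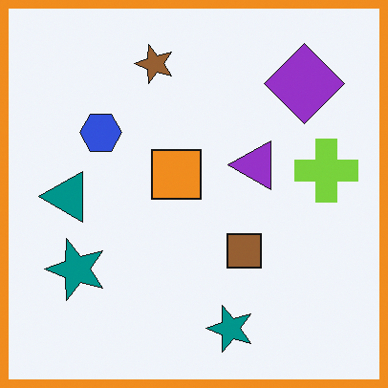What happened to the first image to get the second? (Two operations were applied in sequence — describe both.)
The image was rotated 90° counter-clockwise, then framed with a orange border.

The purple diamond sits in the bottom-right of the first image and the top-right of the second — consistent with a whole-image 90° counter-clockwise rotation. A solid orange frame runs around the edge of the second image, with the content slightly shrunk inside it.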